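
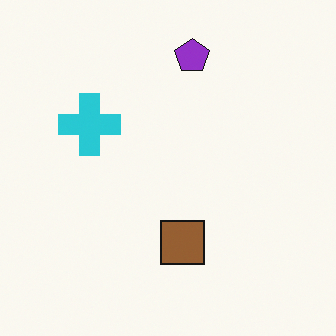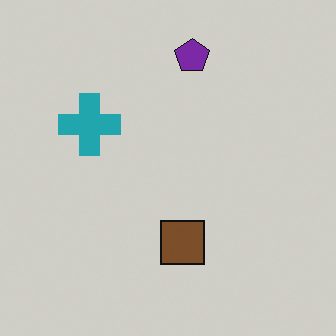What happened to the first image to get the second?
It was slightly darkened.

Every pixel — background and shapes alike — is uniformly darkened.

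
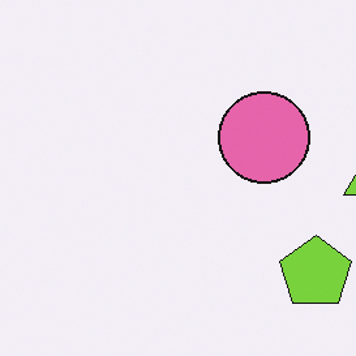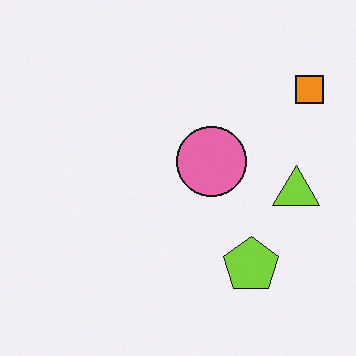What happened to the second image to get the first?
Cropped slightly and scaled back up.

The visible shapes are larger and the field of view is narrower; shapes near the original edges may be partly or wholly outside the frame — a crop-and-rescale.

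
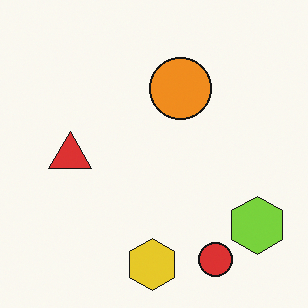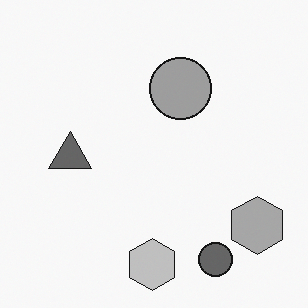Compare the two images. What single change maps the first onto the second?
The image was converted to grayscale.

All color is removed — every shape is now a shade of grey.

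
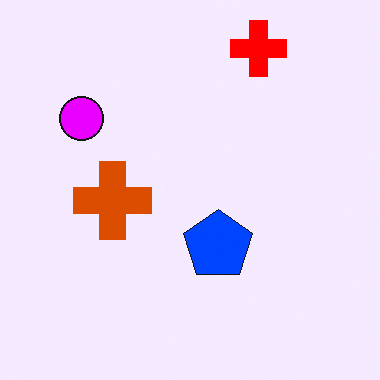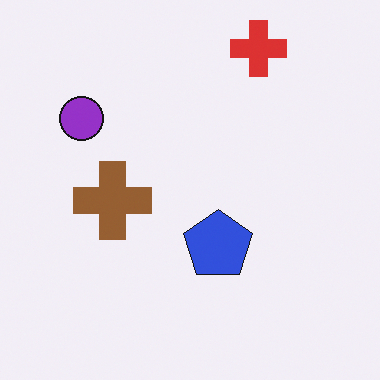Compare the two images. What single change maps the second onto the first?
The transformation is: made much more vivid (saturation change).

All colors are more vivid — a global saturation change.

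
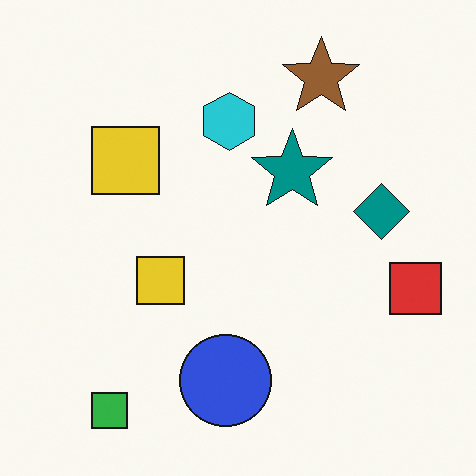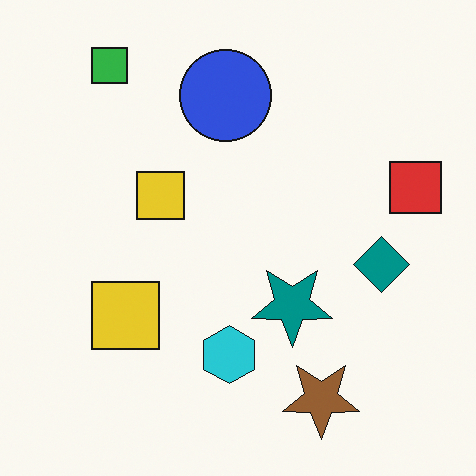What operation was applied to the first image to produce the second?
The image was flipped vertically (top ↔ bottom).

The green square is in the bottom-left of the first image and the top-left of the second — shapes on opposite sides of the horizontal midline have swapped in a mirror flip.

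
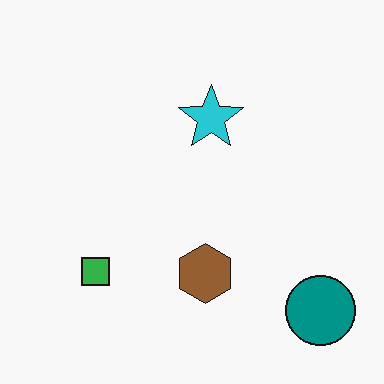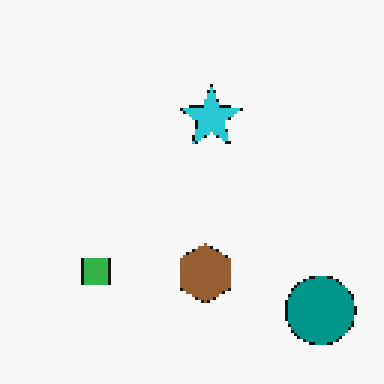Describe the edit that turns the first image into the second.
The image was mildly pixelated.

Shapes are reduced to large square blocks; fine edges and outlines are lost — a downscale-then-upscale (mosaic) effect.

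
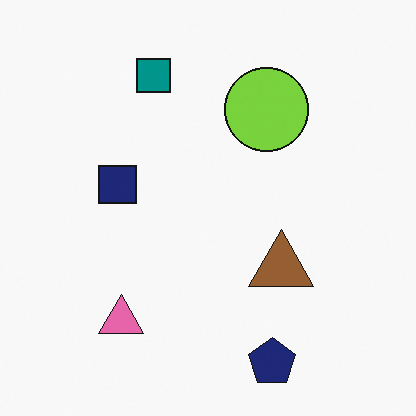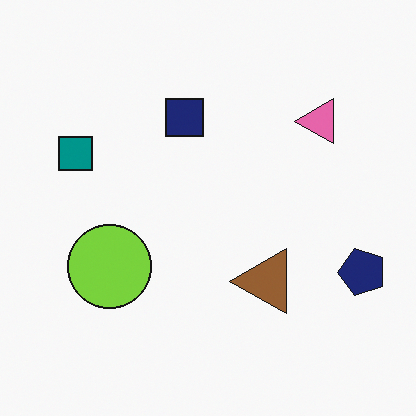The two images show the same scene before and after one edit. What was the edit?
Transposed (reflected across the top-left ↔ bottom-right diagonal).

Shapes have swapped their row and column positions — what was in the top-right is now in the bottom-left — a diagonal reflection.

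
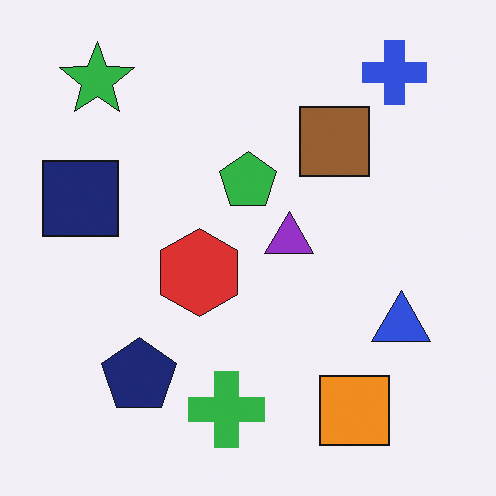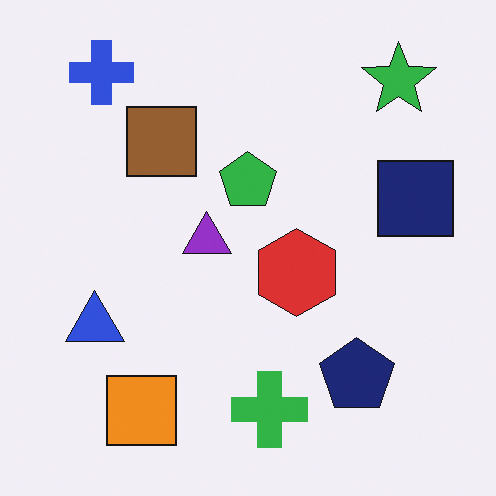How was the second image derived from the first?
The second image is the first flipped horizontally (left ↔ right).

The navy square is in the left of the first image and the right of the second — shapes on opposite sides of the vertical midline have swapped in a mirror flip.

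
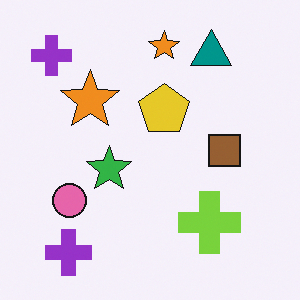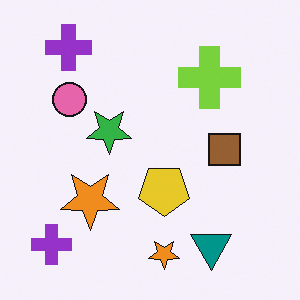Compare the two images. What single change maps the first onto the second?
It was flipped vertically (top ↔ bottom).

The teal triangle is in the top-right of the first image and the bottom-right of the second — shapes on opposite sides of the horizontal midline have swapped in a mirror flip.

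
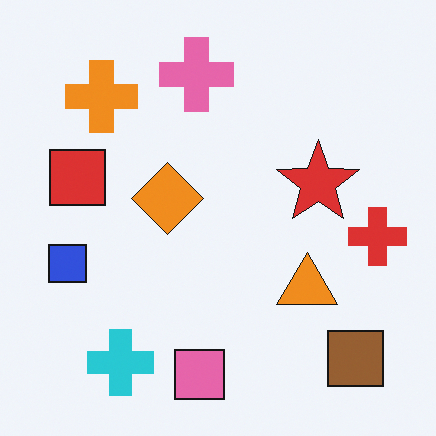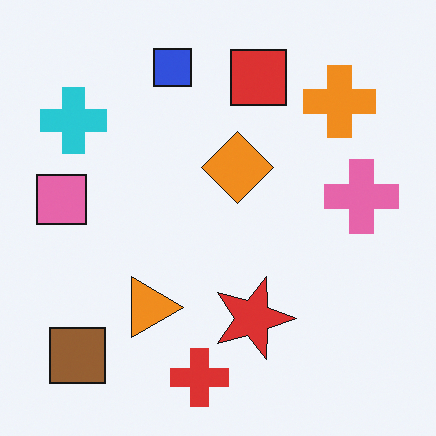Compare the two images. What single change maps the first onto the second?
It was rotated 90° clockwise.

The brown square sits in the bottom-right of the first image and the bottom-left of the second — consistent with a whole-image 90° clockwise rotation.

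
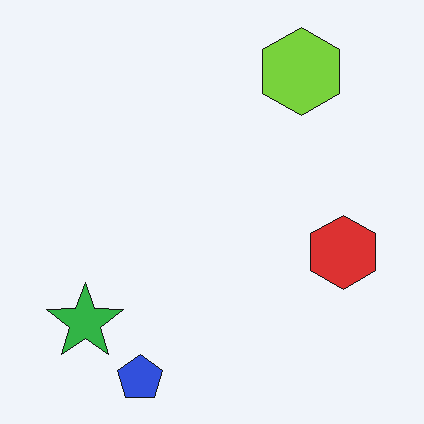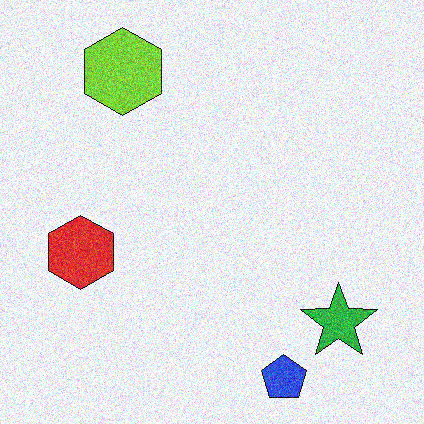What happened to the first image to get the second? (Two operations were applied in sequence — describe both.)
The second image is the first degraded with moderate additive noise, then flipped horizontally (left ↔ right).

Random speckle covers the whole image, including the flat background. The red hexagon is in the right of the first image and the left of the second — shapes on opposite sides of the vertical midline have swapped in a mirror flip.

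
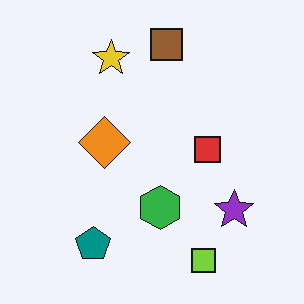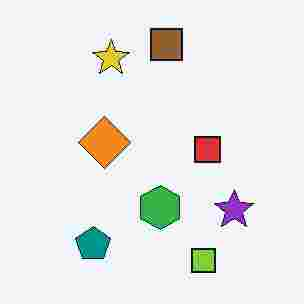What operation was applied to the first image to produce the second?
The transformation is: heavily JPEG-compressed with obvious blocking artifacts.

Blocky 8×8 compression artifacts appear around shape edges and the flat background shows ringing — characteristic JPEG degradation.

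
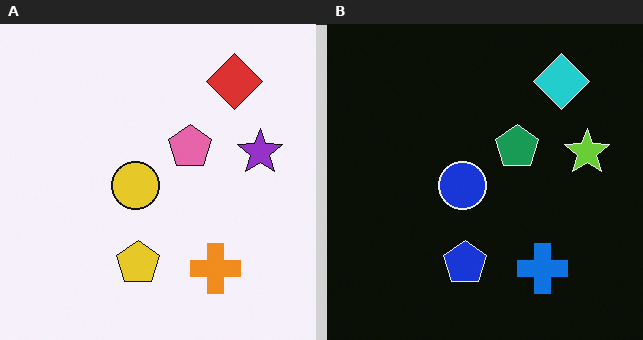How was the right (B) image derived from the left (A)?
This is the original image color-inverted (negative).

The light background has become dark and every shape's color is its complement — a photographic negative.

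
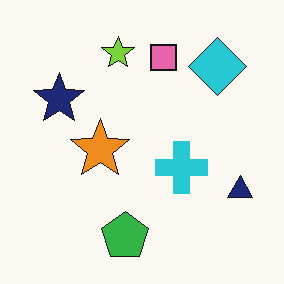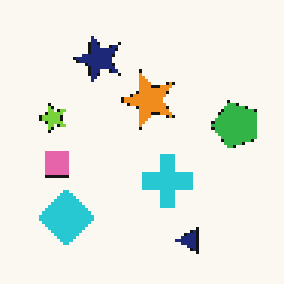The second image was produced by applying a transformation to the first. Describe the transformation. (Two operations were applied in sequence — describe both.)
The second image is the first transposed (reflected across the top-left ↔ bottom-right diagonal), then mildly pixelated.

Shapes have swapped their row and column positions — what was in the top-right is now in the bottom-left — a diagonal reflection. Shapes are reduced to large square blocks; fine edges and outlines are lost — a downscale-then-upscale (mosaic) effect.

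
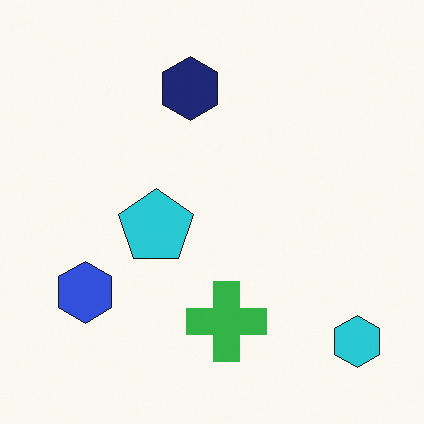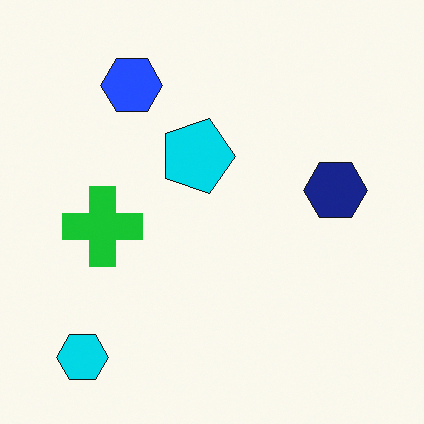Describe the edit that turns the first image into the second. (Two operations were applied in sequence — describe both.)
The transformation is: rotated 90° clockwise, then slightly oversaturated.

The cyan hexagon sits in the bottom-right of the first image and the bottom-left of the second — consistent with a whole-image 90° clockwise rotation. All colors are more vivid — a global saturation change.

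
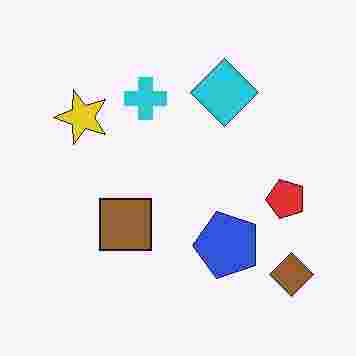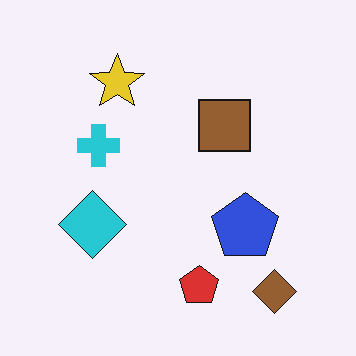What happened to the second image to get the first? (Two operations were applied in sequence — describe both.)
This is the original image transposed (reflected across the top-left ↔ bottom-right diagonal), then degraded with heavy JPEG compression.

Shapes have swapped their row and column positions — what was in the top-right is now in the bottom-left — a diagonal reflection. Blocky 8×8 compression artifacts appear around shape edges and the flat background shows ringing — characteristic JPEG degradation.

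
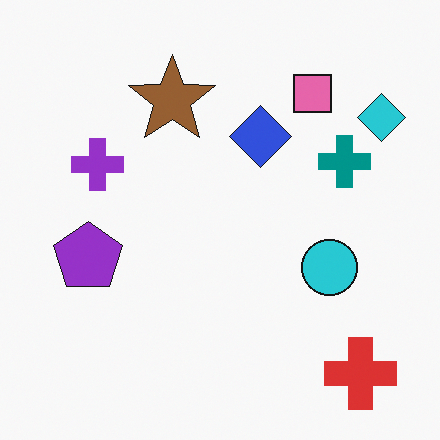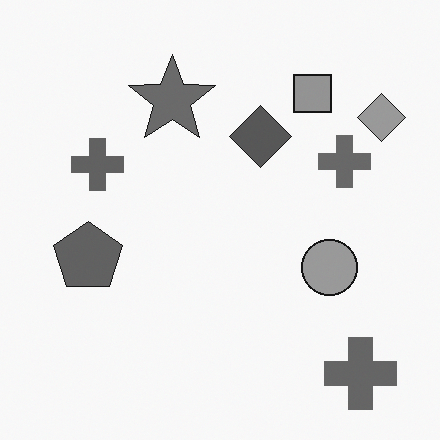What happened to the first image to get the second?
The transformation is: converted to grayscale.

All color is removed — every shape is now a shade of grey.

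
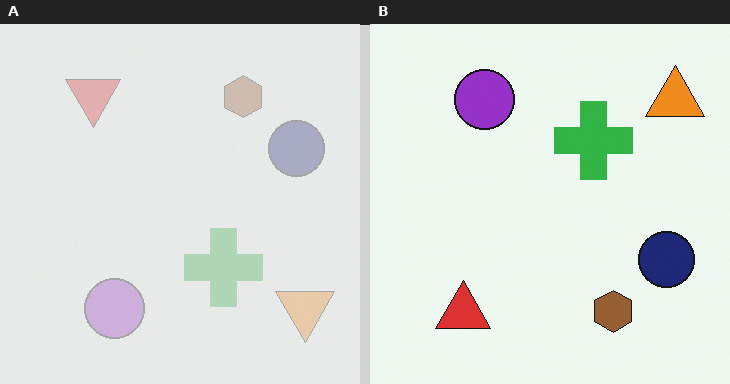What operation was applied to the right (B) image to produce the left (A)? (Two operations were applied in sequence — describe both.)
This is the original image given much lower contrast, then flipped vertically (top ↔ bottom).

Tones are pushed toward mid-grey across the whole image — a global contrast change. The red triangle is in the bottom-left of the right (B) image and the top-left of the left (A) — shapes on opposite sides of the horizontal midline have swapped in a mirror flip.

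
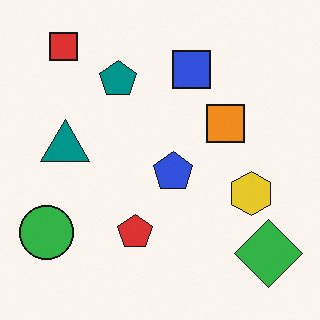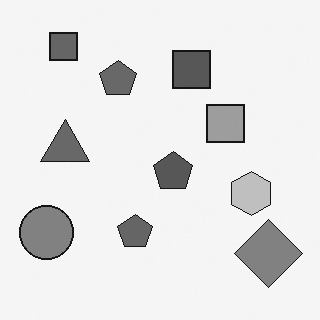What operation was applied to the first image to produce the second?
The image was converted to grayscale.

All color is removed — every shape is now a shade of grey.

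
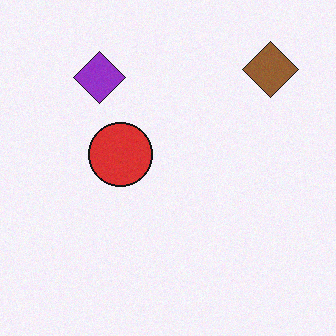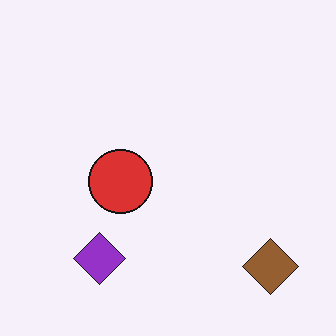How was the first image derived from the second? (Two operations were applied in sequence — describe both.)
The image was degraded with light additive noise, then flipped vertically (top ↔ bottom).

Random speckle covers the whole image, including the flat background. The brown diamond is in the bottom-right of the second image and the top-right of the first — shapes on opposite sides of the horizontal midline have swapped in a mirror flip.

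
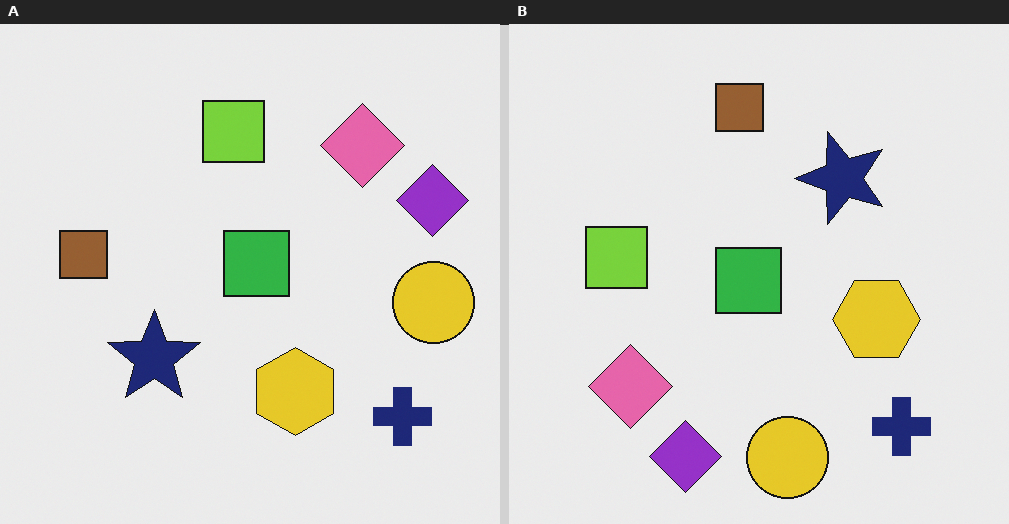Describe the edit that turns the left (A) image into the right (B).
The transformation is: transposed (reflected across the top-left ↔ bottom-right diagonal).

Shapes have swapped their row and column positions — what was in the top-right is now in the bottom-left — a diagonal reflection.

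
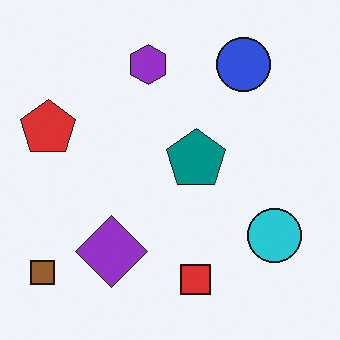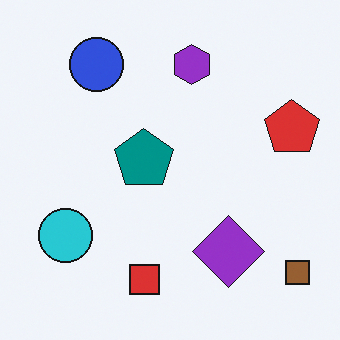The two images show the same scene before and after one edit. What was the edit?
The transformation is: flipped horizontally (left ↔ right).

The brown square is in the bottom-left of the first image and the bottom-right of the second — shapes on opposite sides of the vertical midline have swapped in a mirror flip.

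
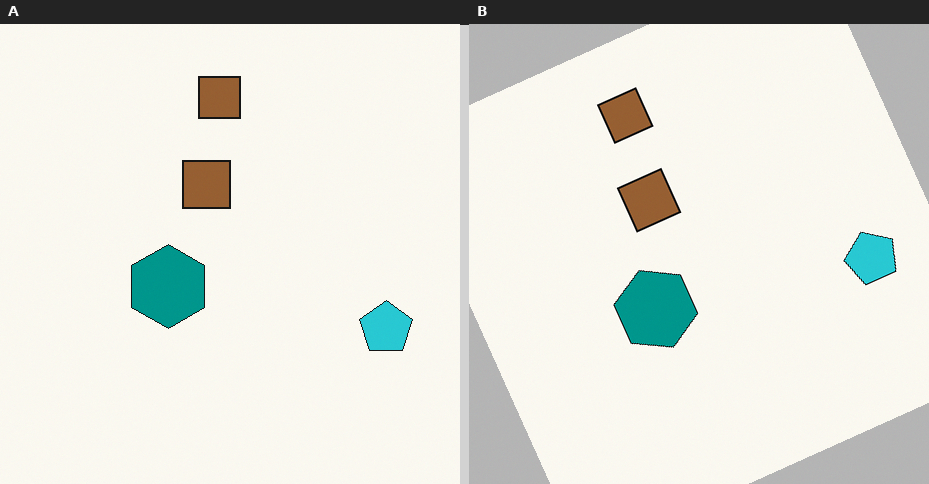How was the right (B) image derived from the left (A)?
The image was rotated counter-clockwise by a clearly visible amount.

Every shape is tilted by the same angle and the image corners show triangular fill wedges — a whole-image rotation by a non-right angle.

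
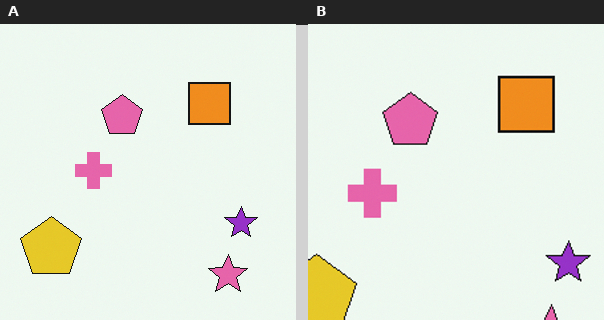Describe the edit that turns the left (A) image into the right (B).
The transformation is: cropped slightly and scaled back up.

The visible shapes are larger and the field of view is narrower; shapes near the original edges may be partly or wholly outside the frame — a crop-and-rescale.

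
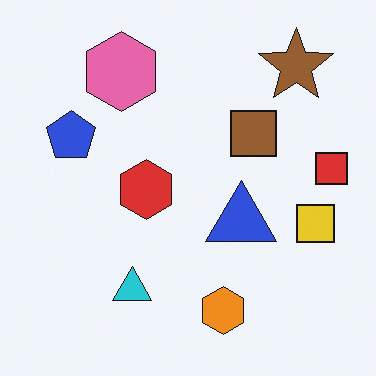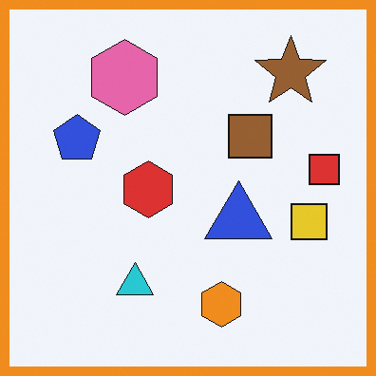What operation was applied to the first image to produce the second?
It was framed with a orange border.

A solid orange frame runs around the edge of the second image, with the content slightly shrunk inside it.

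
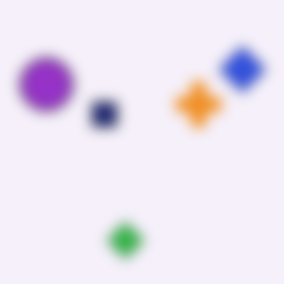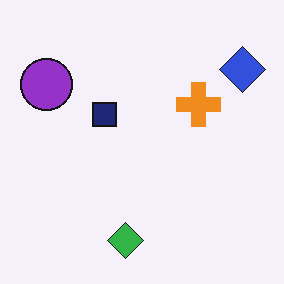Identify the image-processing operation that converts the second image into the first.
The first image is the second heavily blurred.

Shape edges and outlines are uniformly softened across the whole image.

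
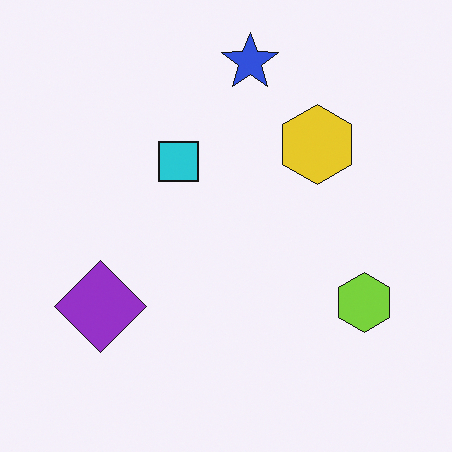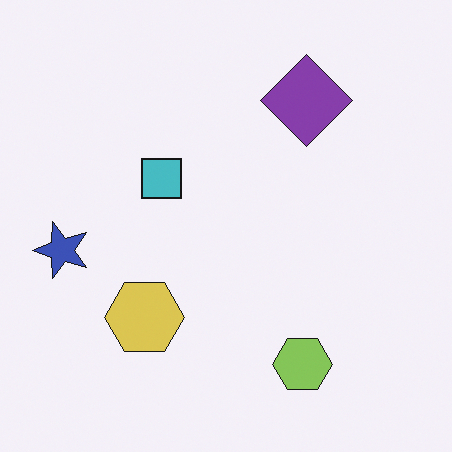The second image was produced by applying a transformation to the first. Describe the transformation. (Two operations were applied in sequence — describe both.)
The transformation is: transposed (reflected across the top-left ↔ bottom-right diagonal), then slightly desaturated.

Shapes have swapped their row and column positions — what was in the top-right is now in the bottom-left — a diagonal reflection. All colors are more muted and greyish — a global saturation change.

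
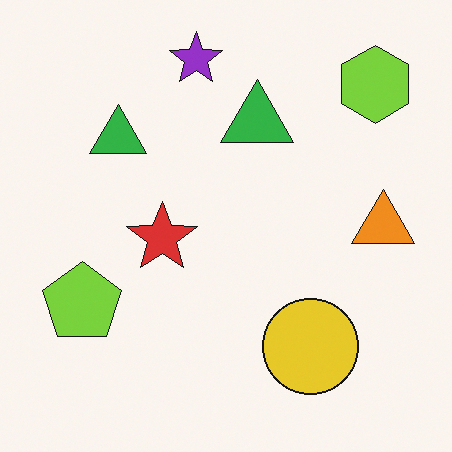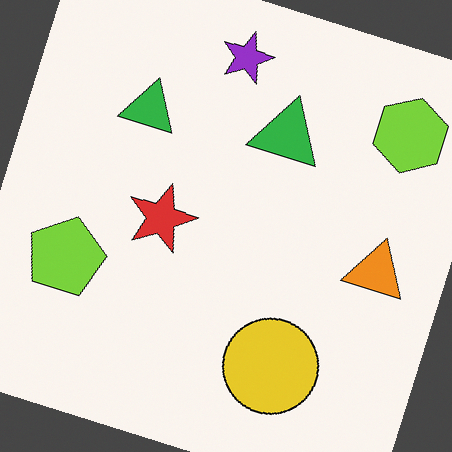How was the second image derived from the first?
The second image is the first rotated clockwise by a moderate amount.

Every shape is tilted by the same angle and the image corners show triangular fill wedges — a whole-image rotation by a non-right angle.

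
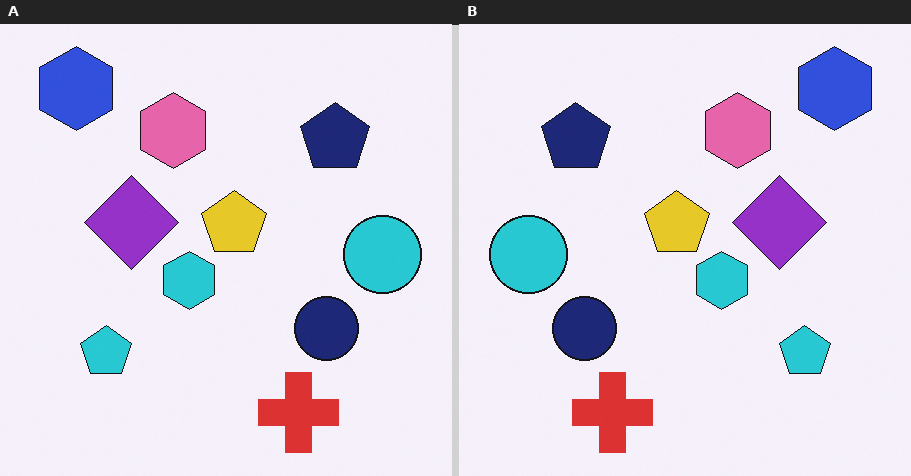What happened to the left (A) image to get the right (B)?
The right (B) image is the left (A) flipped horizontally (left ↔ right).

The cyan circle is in the right of the left (A) image and the left of the right (B) — shapes on opposite sides of the vertical midline have swapped in a mirror flip.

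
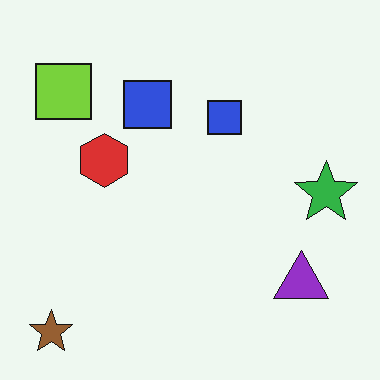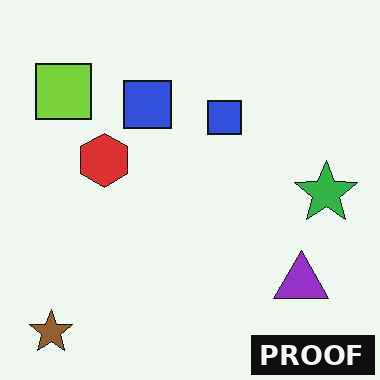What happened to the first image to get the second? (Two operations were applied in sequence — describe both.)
It was JPEG-compressed with visible artifacts, then watermarked with the text "PROOF" in the lower-right corner.

Blocky 8×8 compression artifacts appear around shape edges and the flat background shows ringing — characteristic JPEG degradation. A dark label reading "PROOF" appears in the lower-right corner.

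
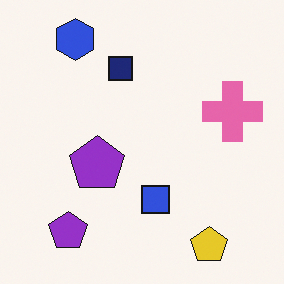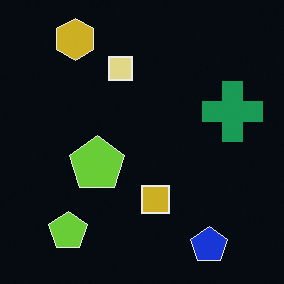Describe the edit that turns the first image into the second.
The image was color-inverted (negative).

The light background has become dark and every shape's color is its complement — a photographic negative.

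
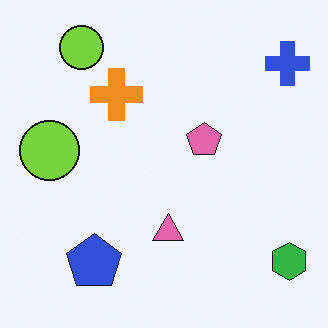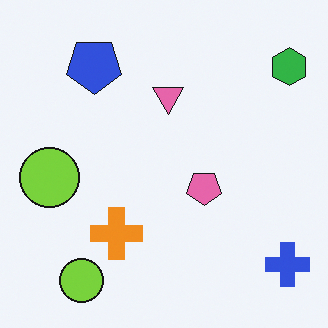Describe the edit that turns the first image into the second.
The image was flipped vertically (top ↔ bottom).

The blue cross is in the top-right of the first image and the bottom-right of the second — shapes on opposite sides of the horizontal midline have swapped in a mirror flip.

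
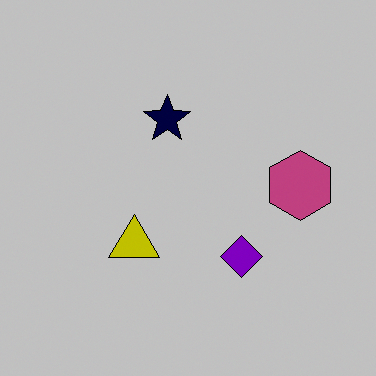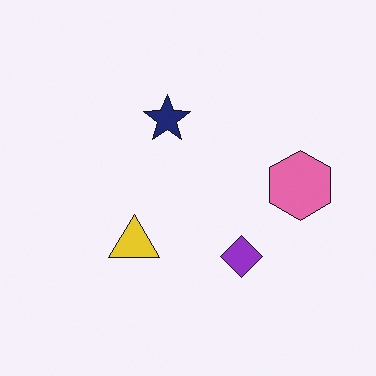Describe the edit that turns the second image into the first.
Heavily posterized to just a handful of flat colors.

Each flat color has snapped to a coarser quantized level — most visibly, the near-white background has dropped to a flat grey.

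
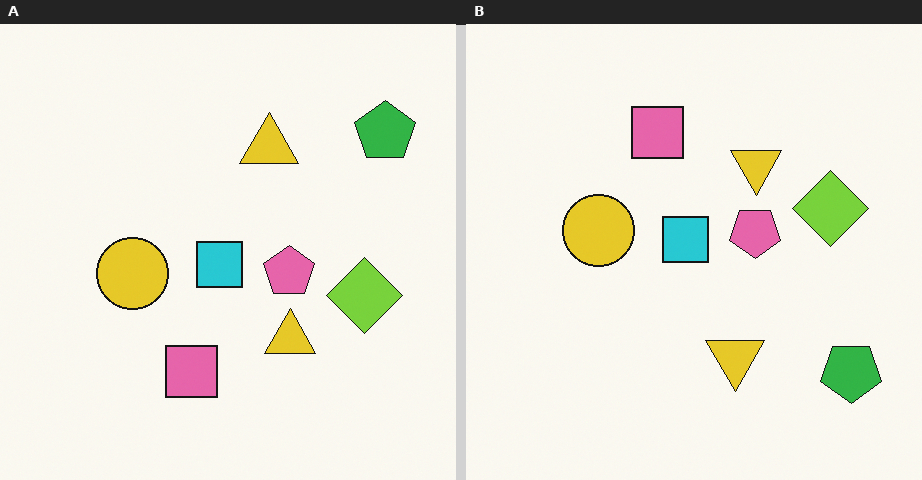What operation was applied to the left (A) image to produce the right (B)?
Flipped vertically (top ↔ bottom).

The green pentagon is in the top-right of the left (A) image and the bottom-right of the right (B) — shapes on opposite sides of the horizontal midline have swapped in a mirror flip.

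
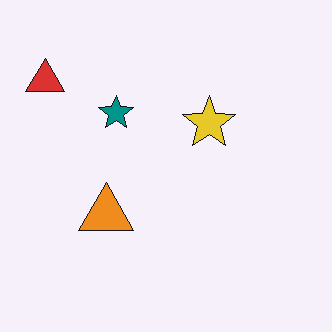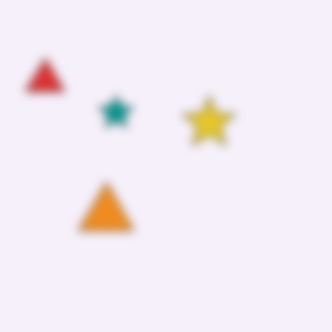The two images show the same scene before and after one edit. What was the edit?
Noticeably gaussian-blurred.

Shape edges and outlines are uniformly softened across the whole image.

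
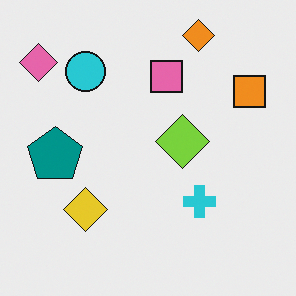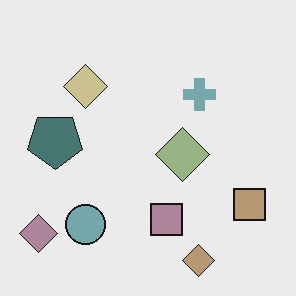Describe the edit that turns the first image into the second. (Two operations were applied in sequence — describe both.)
Made much more muted (saturation change), then flipped vertically (top ↔ bottom).

All colors are more muted and greyish — a global saturation change. The orange diamond is in the top-right of the first image and the bottom-right of the second — shapes on opposite sides of the horizontal midline have swapped in a mirror flip.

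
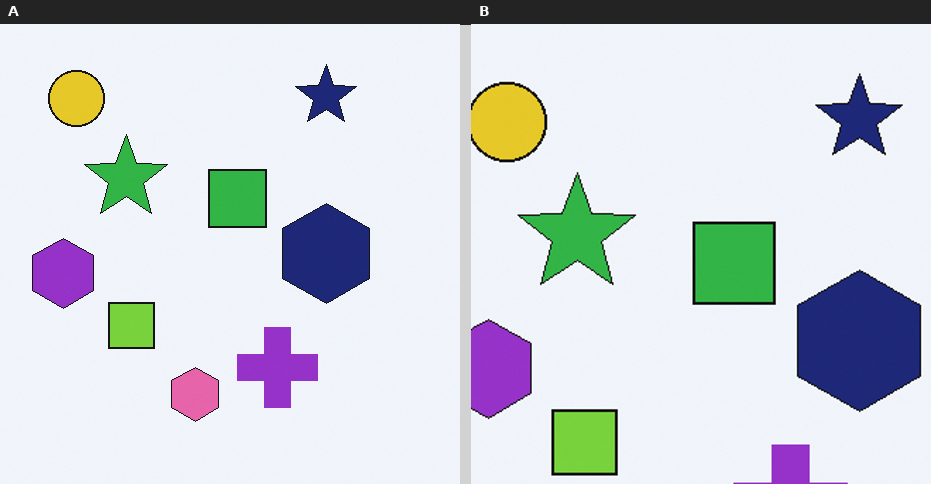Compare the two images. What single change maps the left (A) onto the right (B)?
The right (B) image is the left (A) cropped slightly and scaled back up.

The visible shapes are larger and the field of view is narrower; shapes near the original edges may be partly or wholly outside the frame — a crop-and-rescale.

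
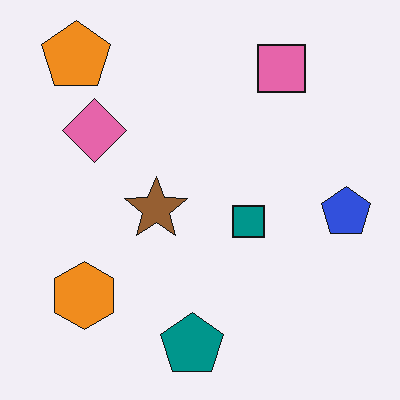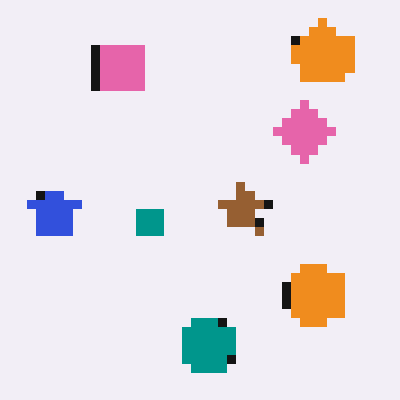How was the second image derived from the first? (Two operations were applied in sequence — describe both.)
The transformation is: heavily pixelated into large blocks, then flipped horizontally (left ↔ right).

Shapes are reduced to large square blocks; fine edges and outlines are lost — a downscale-then-upscale (mosaic) effect. The blue pentagon is in the right of the first image and the left of the second — shapes on opposite sides of the vertical midline have swapped in a mirror flip.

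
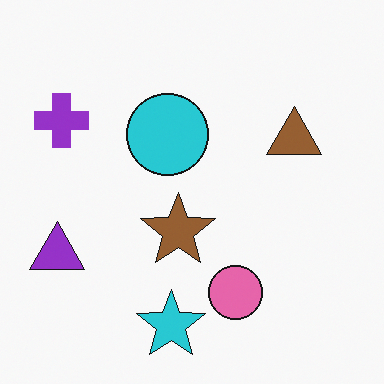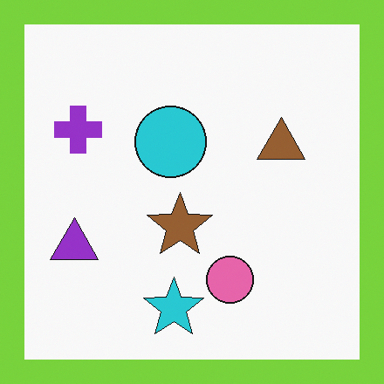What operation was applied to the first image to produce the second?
The transformation is: framed with a lime border.

A solid lime frame runs around the edge of the second image, with the content slightly shrunk inside it.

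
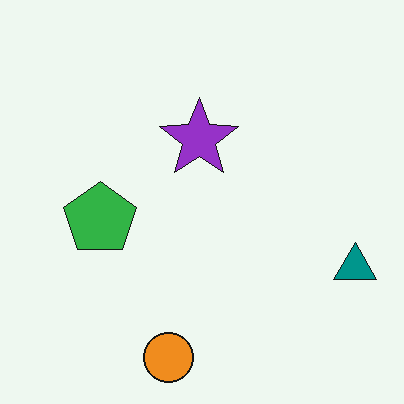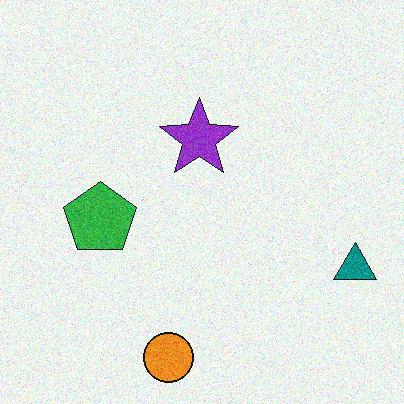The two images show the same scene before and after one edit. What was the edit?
This is the original image degraded with moderate additive noise.

Random speckle covers the whole image, including the flat background.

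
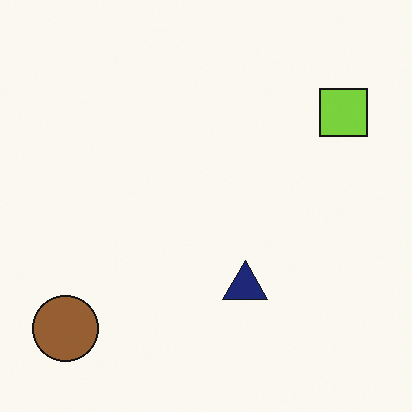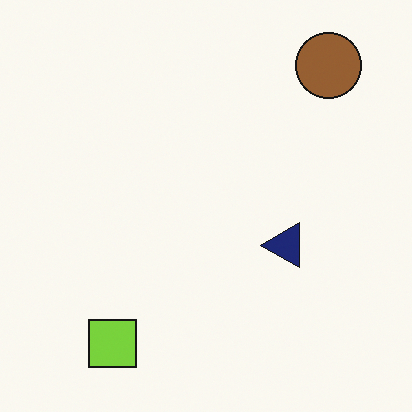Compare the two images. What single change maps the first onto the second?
This is the original image transposed (reflected across the top-left ↔ bottom-right diagonal).

Shapes have swapped their row and column positions — what was in the top-right is now in the bottom-left — a diagonal reflection.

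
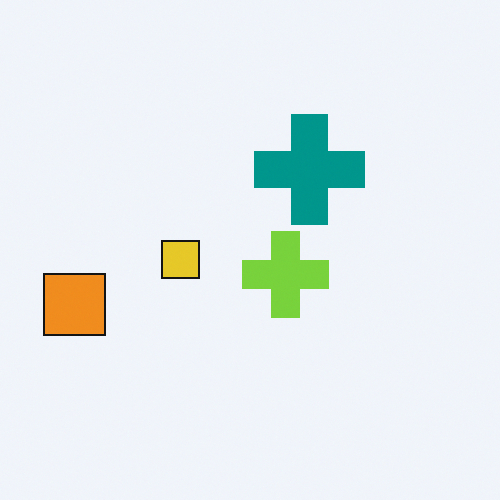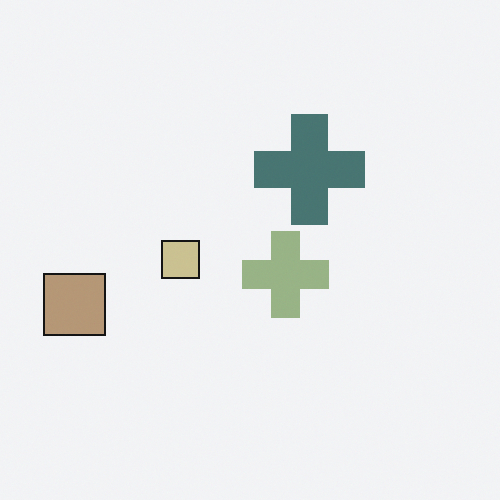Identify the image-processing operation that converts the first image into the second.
The image was heavily desaturated.

All colors are more muted and greyish — a global saturation change.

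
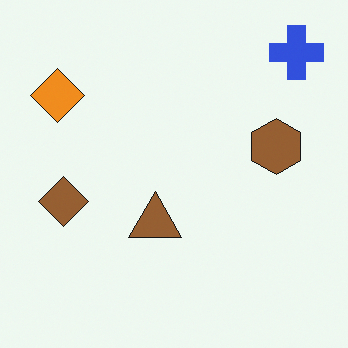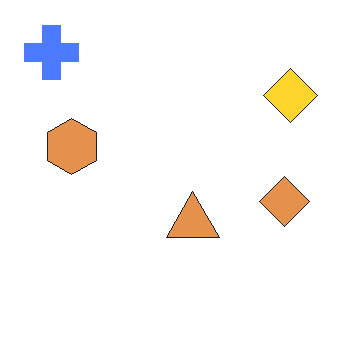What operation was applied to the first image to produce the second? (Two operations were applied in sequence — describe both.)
Flipped horizontally (left ↔ right), then substantially brightened.

The blue cross is in the top-right of the first image and the top-left of the second — shapes on opposite sides of the vertical midline have swapped in a mirror flip. Every pixel — background and shapes alike — is uniformly brightened.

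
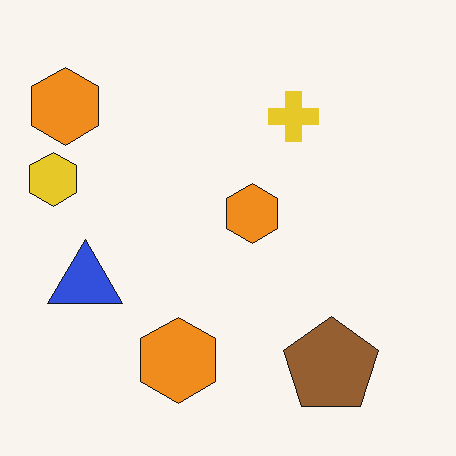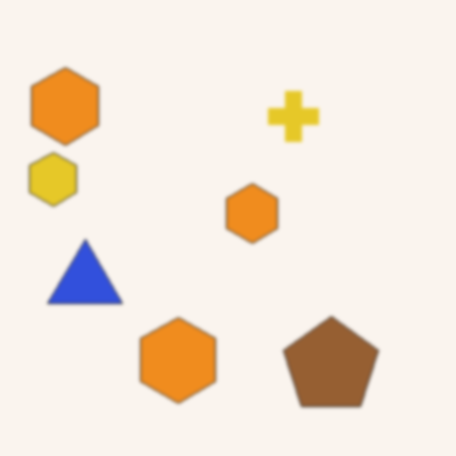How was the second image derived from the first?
The second image is the first given a subtle gaussian blur.

Shape edges and outlines are uniformly softened across the whole image.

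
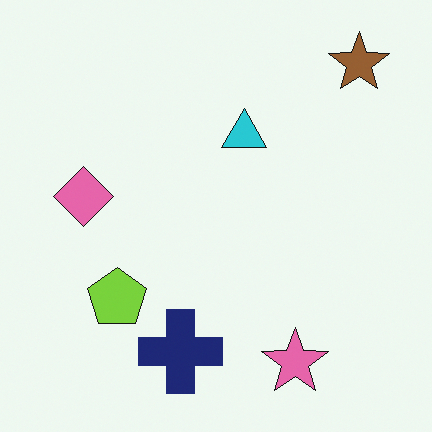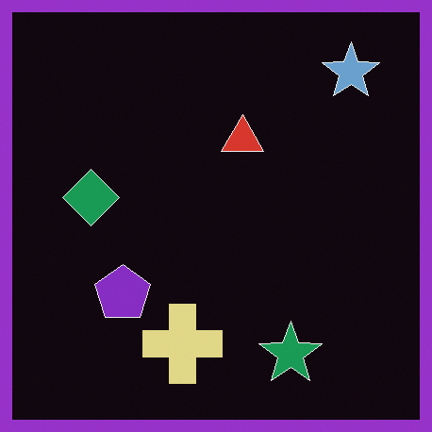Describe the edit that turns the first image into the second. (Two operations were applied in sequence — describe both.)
The transformation is: color-inverted (negative), then framed with a purple border.

The light background has become dark and every shape's color is its complement — a photographic negative. A solid purple frame runs around the edge of the second image, with the content slightly shrunk inside it.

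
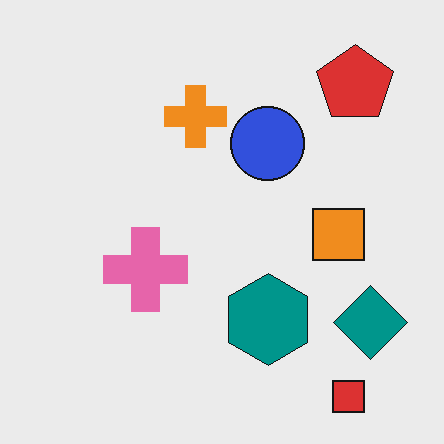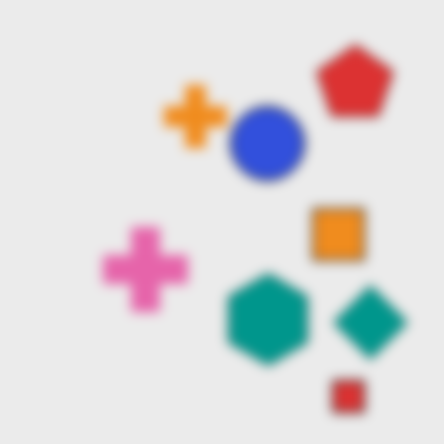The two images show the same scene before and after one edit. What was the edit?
The image was heavily blurred.

Shape edges and outlines are uniformly softened across the whole image.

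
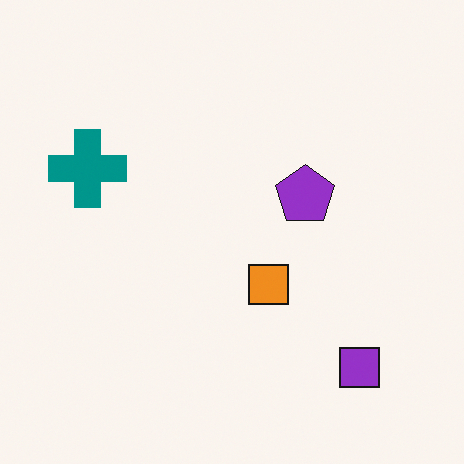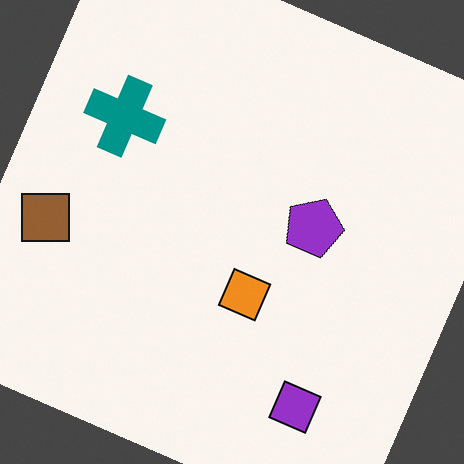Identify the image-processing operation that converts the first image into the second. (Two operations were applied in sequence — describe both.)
Rotated clockwise by a clearly visible amount, then overlaid with an additional brown square.

Every shape is tilted by the same angle and the image corners show triangular fill wedges — a whole-image rotation by a non-right angle. A brown square appears in the second image that is absent from the first.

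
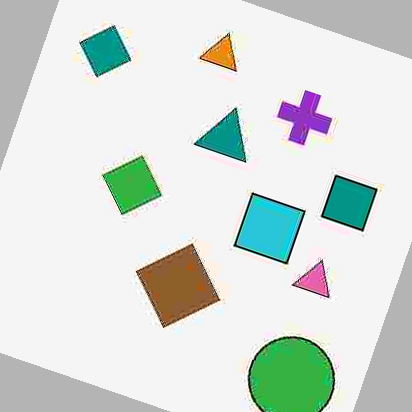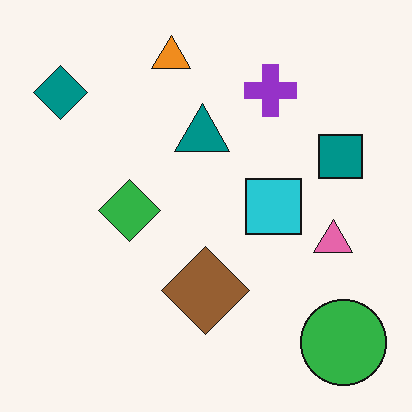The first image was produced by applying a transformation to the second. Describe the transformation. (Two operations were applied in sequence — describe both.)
Degraded with heavy JPEG compression, then rotated clockwise by a moderate amount.

Blocky 8×8 compression artifacts appear around shape edges and the flat background shows ringing — characteristic JPEG degradation. Every shape is tilted by the same angle and the image corners show triangular fill wedges — a whole-image rotation by a non-right angle.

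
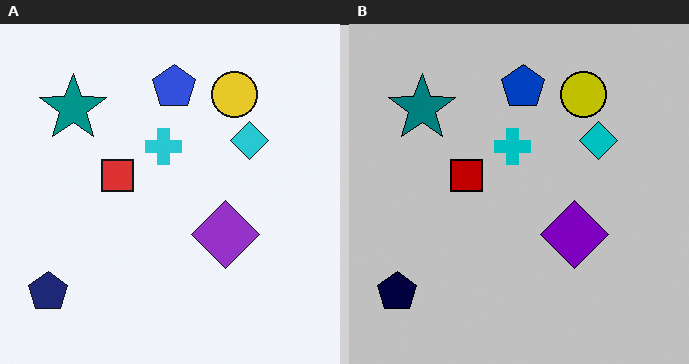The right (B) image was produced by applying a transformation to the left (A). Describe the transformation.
The image was aggressively posterized.

Each flat color has snapped to a coarser quantized level — most visibly, the near-white background has dropped to a flat grey.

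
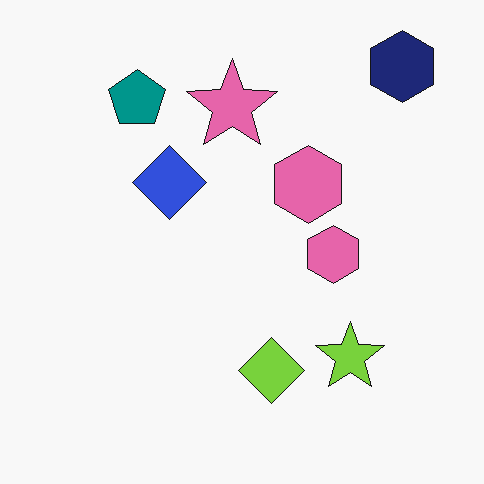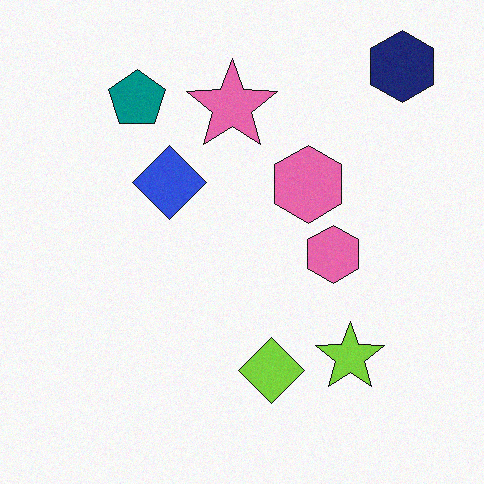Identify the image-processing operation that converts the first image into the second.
Degraded with subtle gaussian noise.

Random speckle covers the whole image, including the flat background.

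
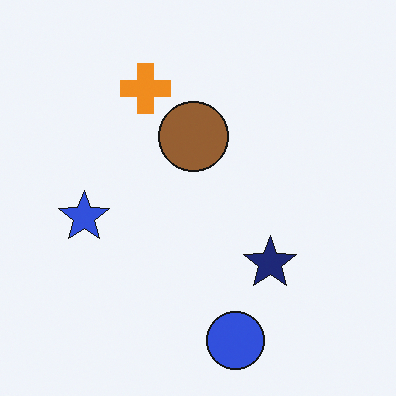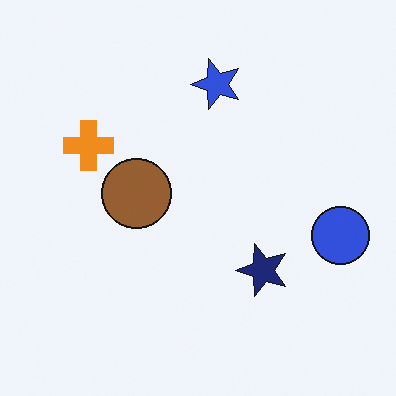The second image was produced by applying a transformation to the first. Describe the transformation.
Transposed (reflected across the top-left ↔ bottom-right diagonal).

Shapes have swapped their row and column positions — what was in the top-right is now in the bottom-left — a diagonal reflection.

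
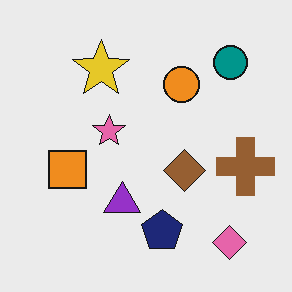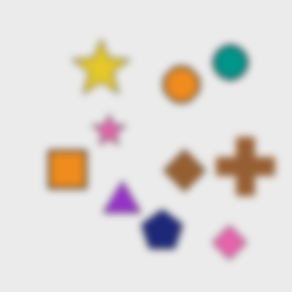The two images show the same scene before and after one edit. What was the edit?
The second image is the first noticeably gaussian-blurred.

Shape edges and outlines are uniformly softened across the whole image.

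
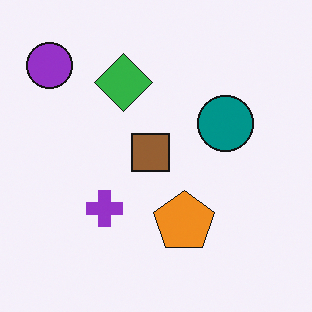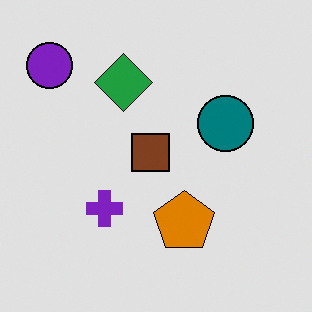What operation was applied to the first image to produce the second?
The transformation is: posterized to a reduced palette.

Each flat color has snapped to a coarser quantized level — most visibly, the near-white background has dropped to a flat grey.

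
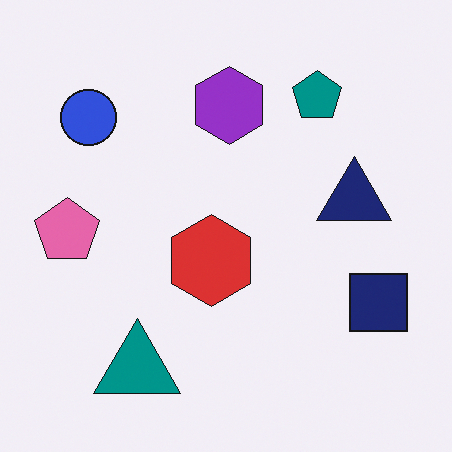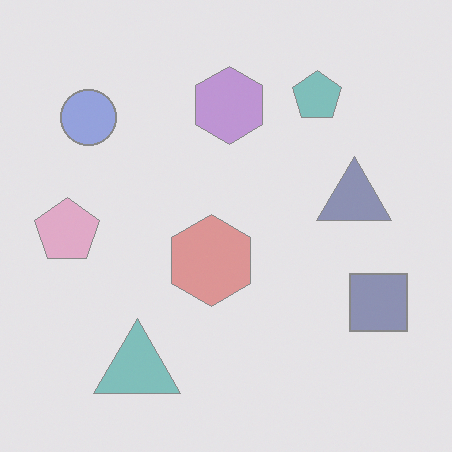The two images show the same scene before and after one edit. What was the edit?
The second image is the first given much lower contrast.

Tones are pushed toward mid-grey across the whole image — a global contrast change.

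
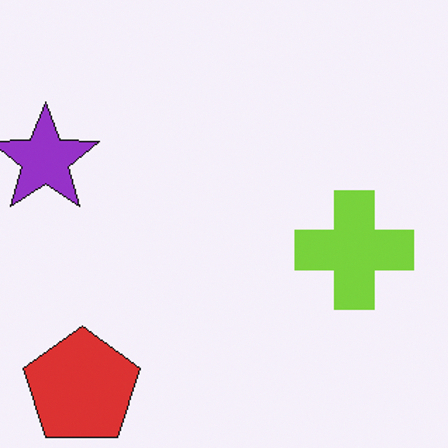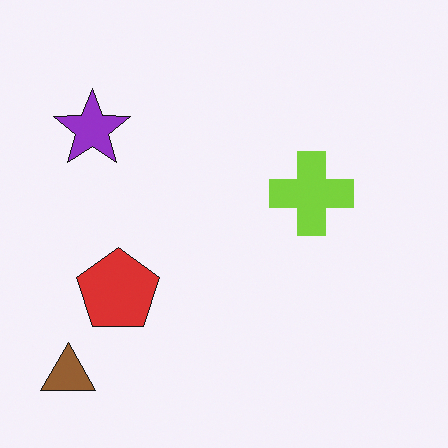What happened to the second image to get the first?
It was cropped slightly and scaled back up.

The visible shapes are larger and the field of view is narrower; shapes near the original edges may be partly or wholly outside the frame — a crop-and-rescale.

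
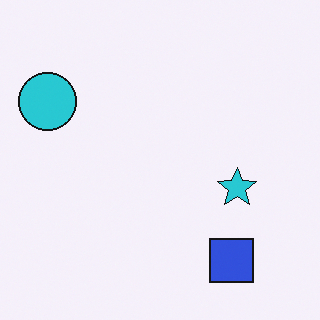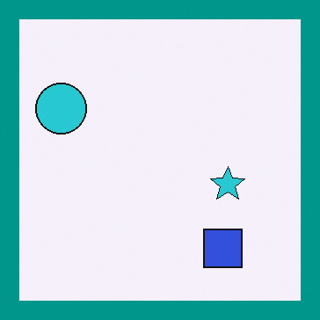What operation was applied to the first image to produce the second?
The image was framed with a teal border.

A solid teal frame runs around the edge of the second image, with the content slightly shrunk inside it.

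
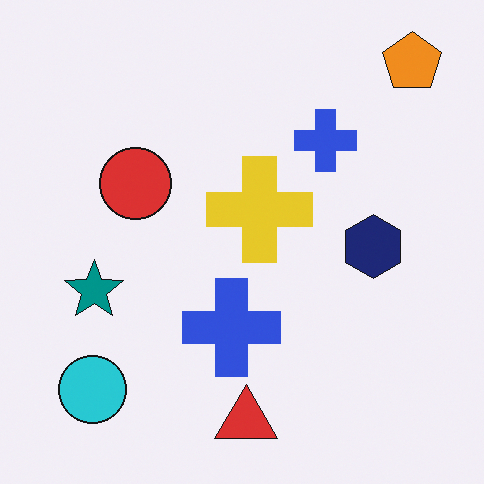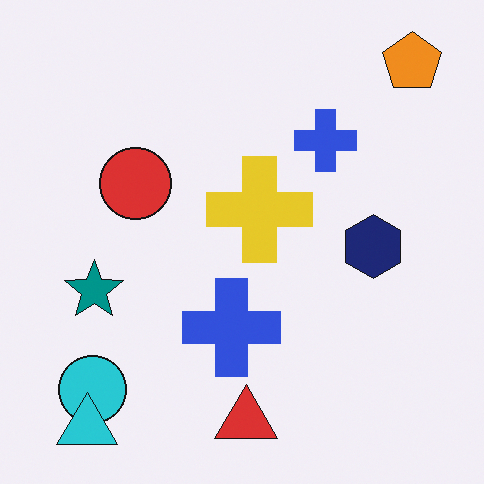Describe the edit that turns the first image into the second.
Overlaid with an additional cyan triangle.

A cyan triangle appears in the second image that is absent from the first.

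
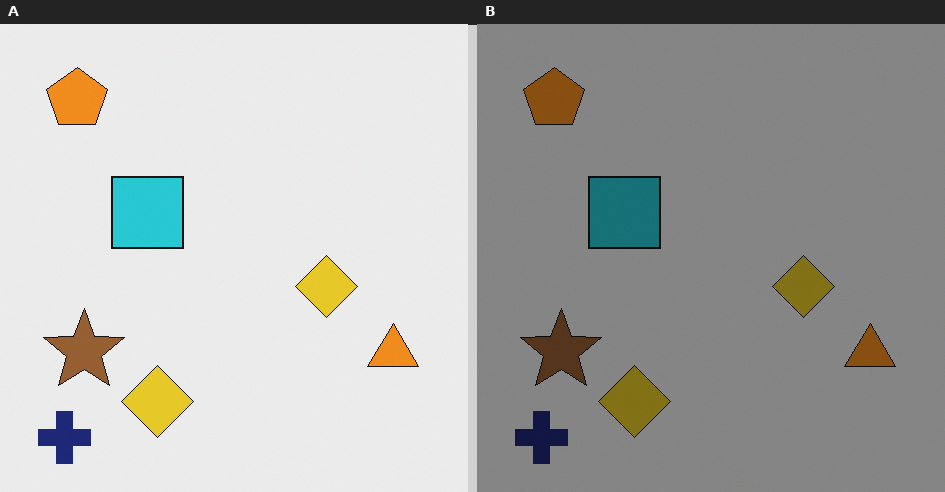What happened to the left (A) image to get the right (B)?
Darkened a lot.

Every pixel — background and shapes alike — is uniformly darkened.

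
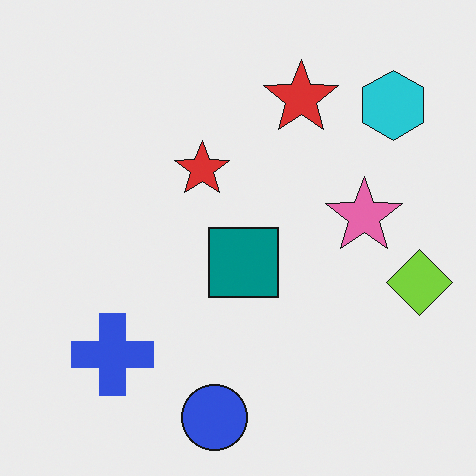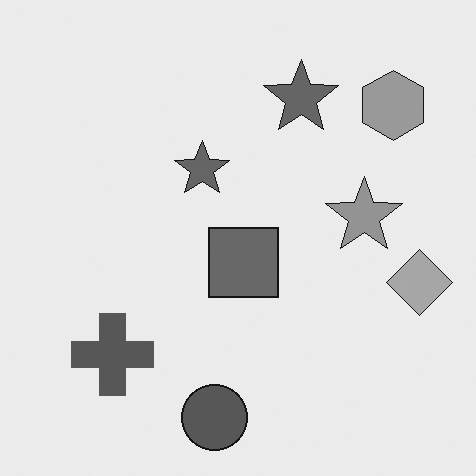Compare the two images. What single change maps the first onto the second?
The image was converted to grayscale.

All color is removed — every shape is now a shade of grey.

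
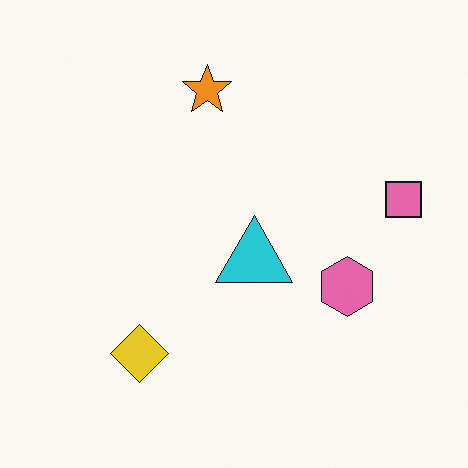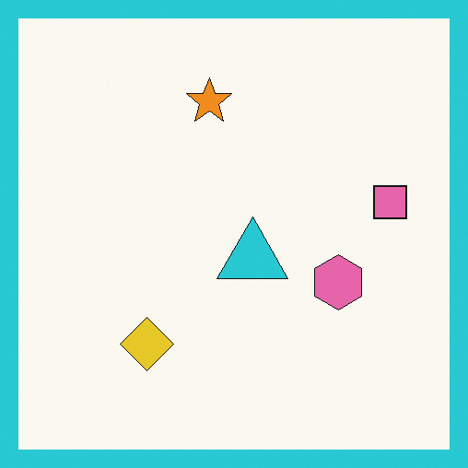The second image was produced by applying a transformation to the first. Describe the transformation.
Framed with a cyan border.

A solid cyan frame runs around the edge of the second image, with the content slightly shrunk inside it.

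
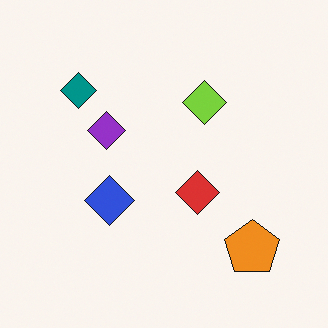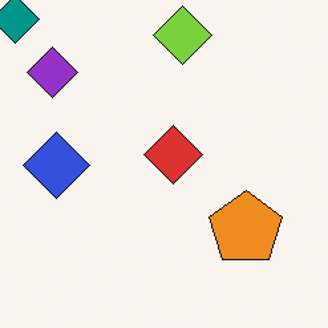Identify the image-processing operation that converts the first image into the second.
The second image is the first cropped slightly and scaled back up.

The visible shapes are larger and the field of view is narrower; shapes near the original edges may be partly or wholly outside the frame — a crop-and-rescale.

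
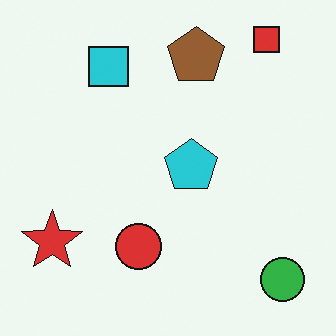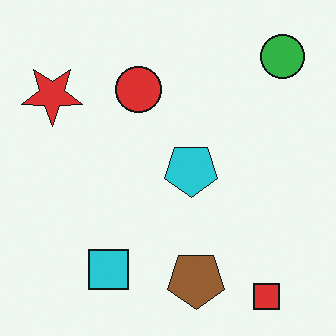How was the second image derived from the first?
The second image is the first flipped vertically (top ↔ bottom).

The red square is in the top-right of the first image and the bottom-right of the second — shapes on opposite sides of the horizontal midline have swapped in a mirror flip.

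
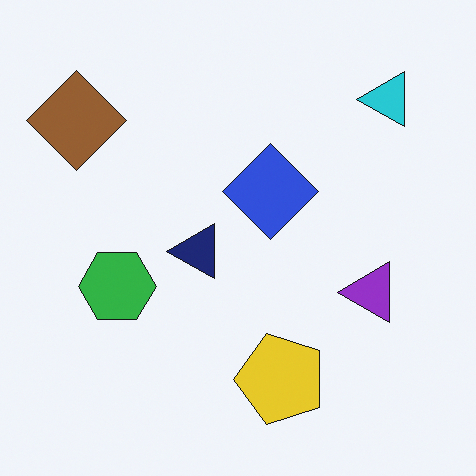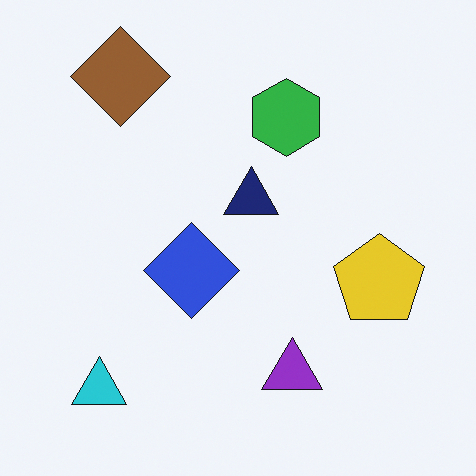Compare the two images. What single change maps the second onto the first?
It was transposed (reflected across the top-left ↔ bottom-right diagonal).

Shapes have swapped their row and column positions — what was in the top-right is now in the bottom-left — a diagonal reflection.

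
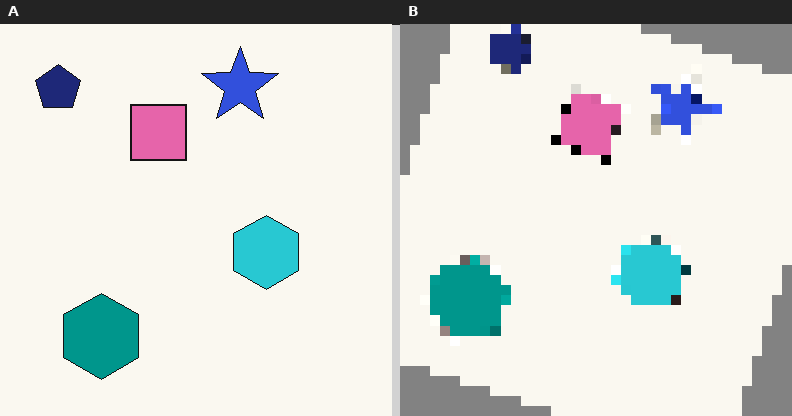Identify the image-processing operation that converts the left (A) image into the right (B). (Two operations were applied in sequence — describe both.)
It was rotated clockwise by a clearly visible amount, then coarsely pixelated.

Every shape is tilted by the same angle and the image corners show triangular fill wedges — a whole-image rotation by a non-right angle. Shapes are reduced to large square blocks; fine edges and outlines are lost — a downscale-then-upscale (mosaic) effect.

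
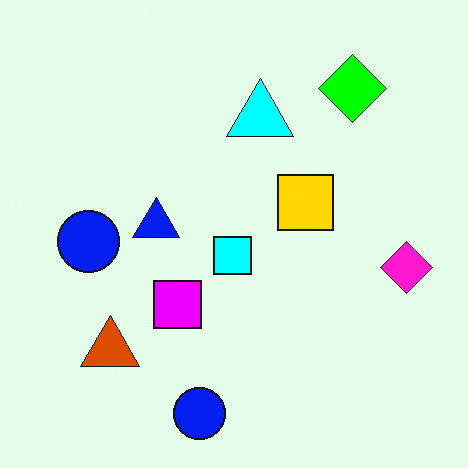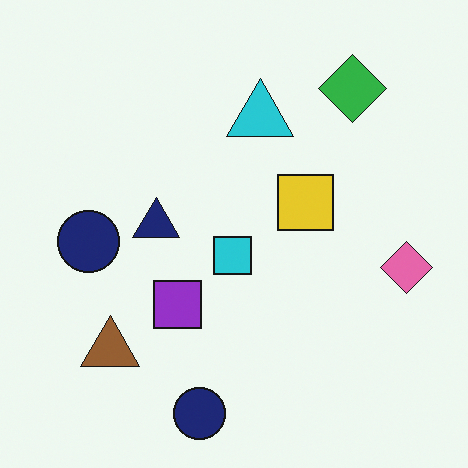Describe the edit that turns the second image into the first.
The transformation is: made much more vivid (saturation change).

All colors are more vivid — a global saturation change.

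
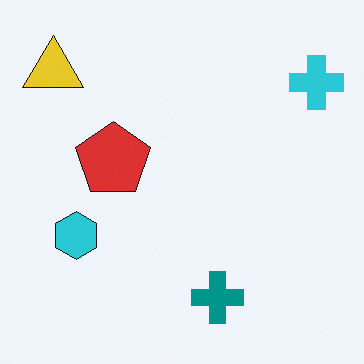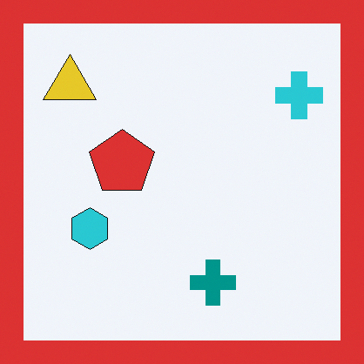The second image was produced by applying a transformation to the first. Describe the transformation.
The second image is the first framed with a red border.

A solid red frame runs around the edge of the second image, with the content slightly shrunk inside it.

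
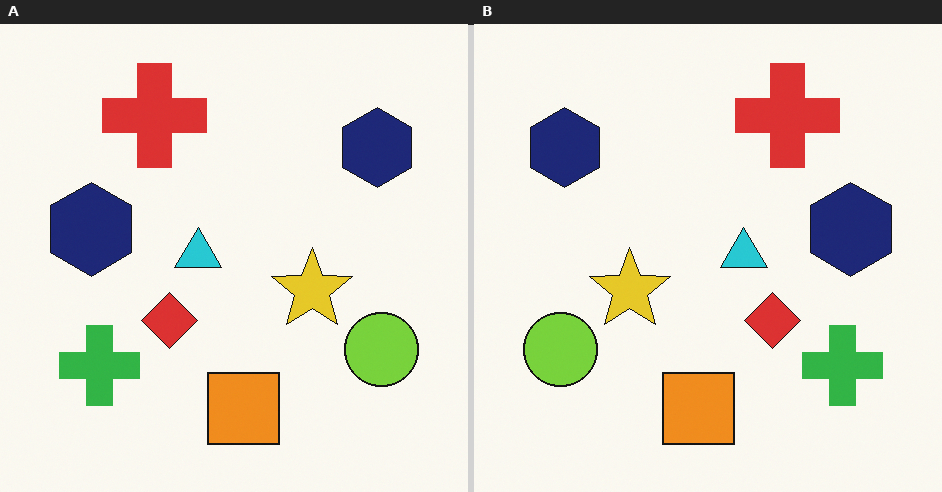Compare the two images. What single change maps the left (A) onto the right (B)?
The image was flipped horizontally (left ↔ right).

The lime circle is in the bottom-right of the left (A) image and the bottom-left of the right (B) — shapes on opposite sides of the vertical midline have swapped in a mirror flip.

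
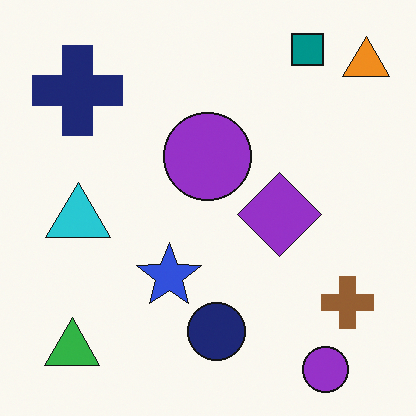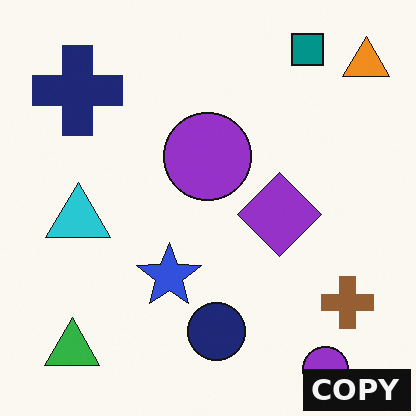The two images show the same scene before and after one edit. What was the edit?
This is the original image watermarked with the text "COPY" in the lower-right corner.

A dark label reading "COPY" appears in the lower-right corner.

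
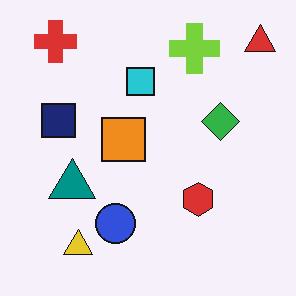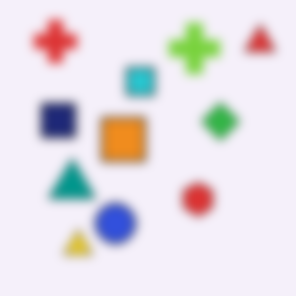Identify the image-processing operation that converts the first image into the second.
This is the original image heavily blurred.

Shape edges and outlines are uniformly softened across the whole image.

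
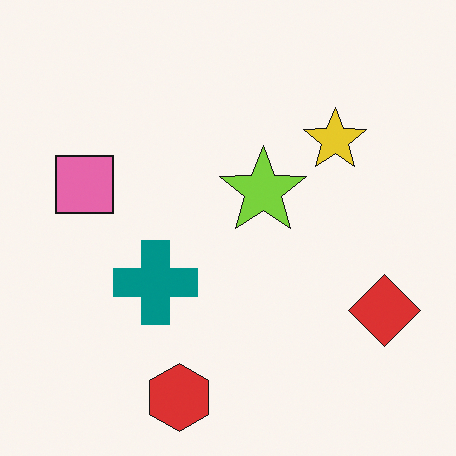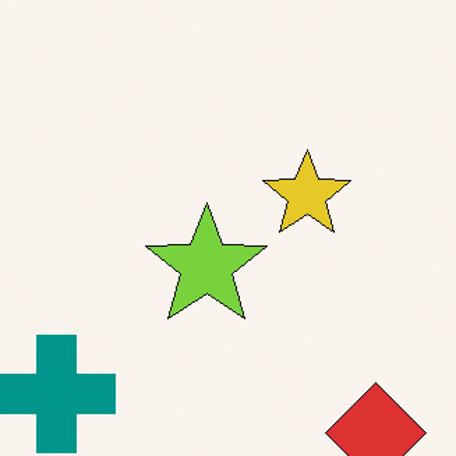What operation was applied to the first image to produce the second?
The second image is the first cropped slightly and scaled back up.

The visible shapes are larger and the field of view is narrower; shapes near the original edges may be partly or wholly outside the frame — a crop-and-rescale.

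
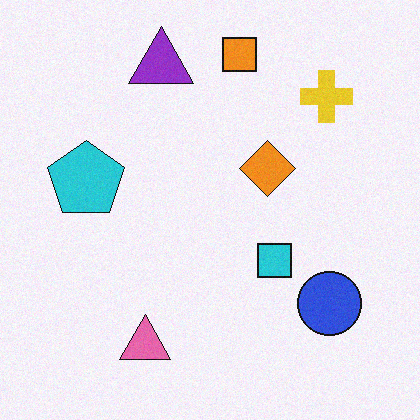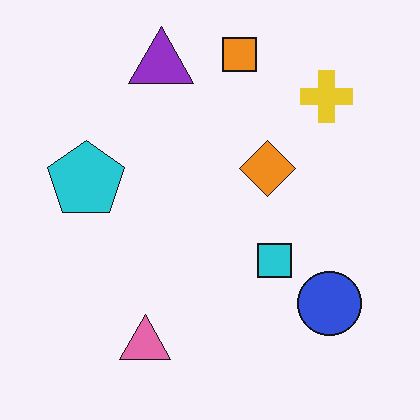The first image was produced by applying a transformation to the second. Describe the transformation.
The first image is the second degraded with a light layer of grain.

Random speckle covers the whole image, including the flat background.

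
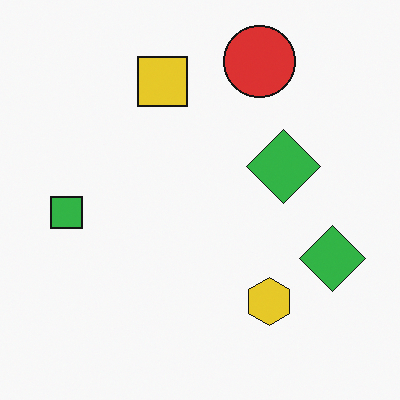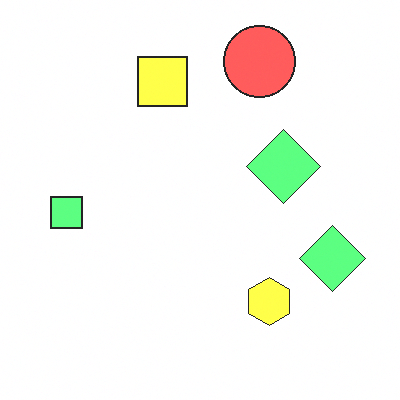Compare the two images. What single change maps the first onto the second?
The image was brightened a lot.

Every pixel — background and shapes alike — is uniformly brightened.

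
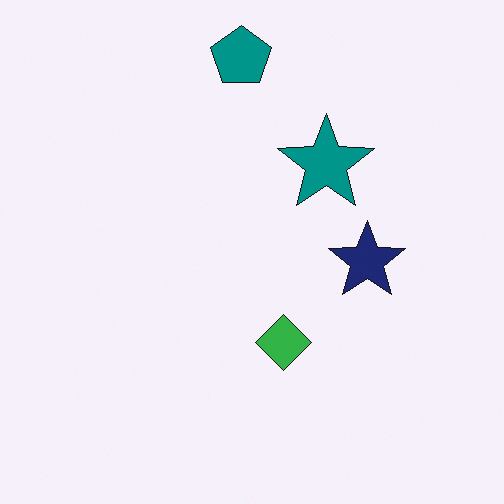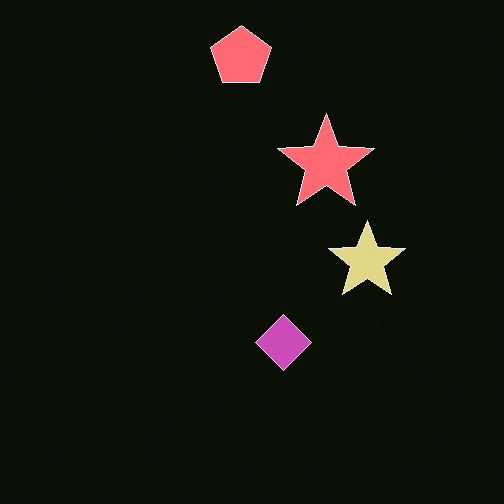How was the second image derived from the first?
It was color-inverted (negative).

The light background has become dark and every shape's color is its complement — a photographic negative.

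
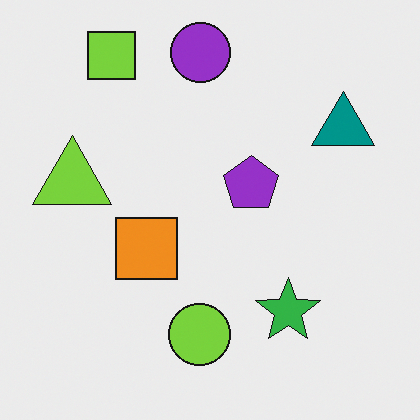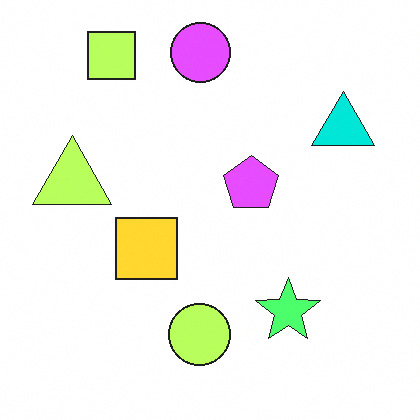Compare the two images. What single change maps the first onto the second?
It was substantially brightened.

Every pixel — background and shapes alike — is uniformly brightened.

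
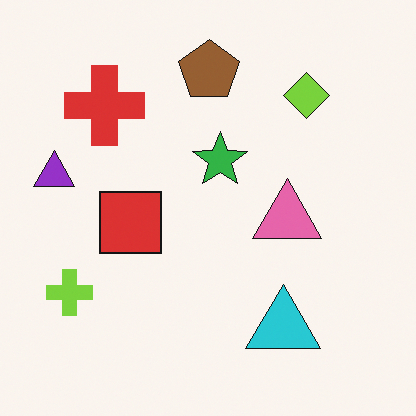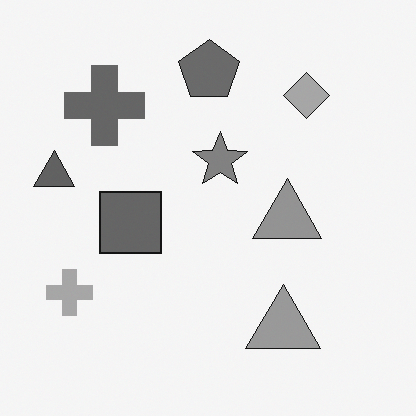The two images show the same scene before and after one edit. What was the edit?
It was converted to grayscale.

All color is removed — every shape is now a shade of grey.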